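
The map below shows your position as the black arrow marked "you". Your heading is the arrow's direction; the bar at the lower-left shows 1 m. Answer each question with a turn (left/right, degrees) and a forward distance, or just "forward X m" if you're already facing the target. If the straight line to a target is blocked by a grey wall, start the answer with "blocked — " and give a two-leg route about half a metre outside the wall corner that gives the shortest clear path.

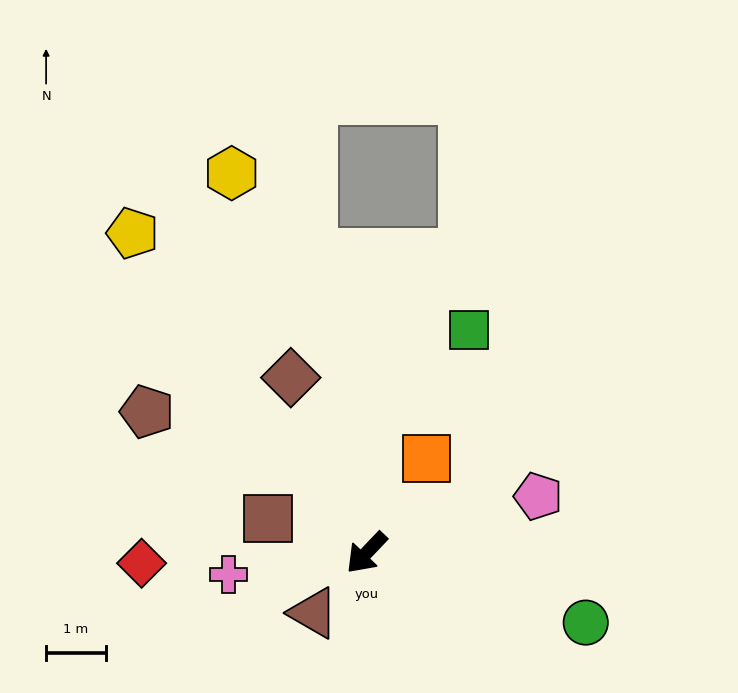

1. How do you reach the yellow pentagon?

turn right 100°, forward 6.7 m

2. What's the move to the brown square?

turn right 66°, forward 1.8 m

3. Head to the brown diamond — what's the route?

turn right 113°, forward 3.2 m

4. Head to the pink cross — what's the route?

turn right 37°, forward 2.3 m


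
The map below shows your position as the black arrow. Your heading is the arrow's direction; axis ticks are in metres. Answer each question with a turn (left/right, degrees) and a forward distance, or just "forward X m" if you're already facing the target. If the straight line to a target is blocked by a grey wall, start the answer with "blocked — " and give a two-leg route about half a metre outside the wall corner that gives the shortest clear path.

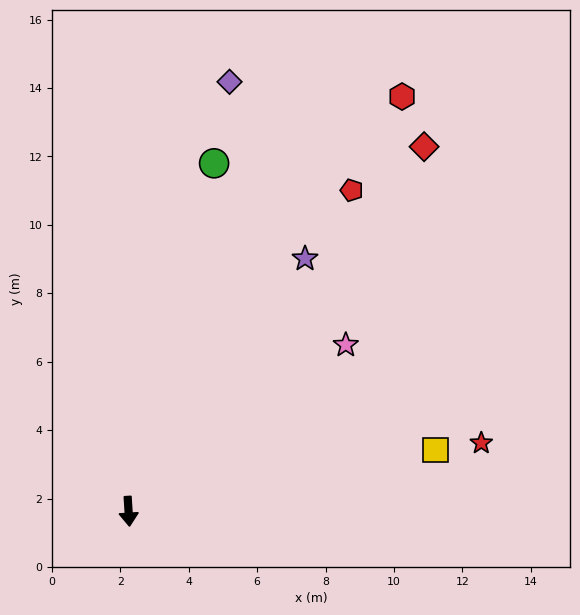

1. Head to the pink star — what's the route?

turn left 124°, forward 8.0 m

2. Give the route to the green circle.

turn left 163°, forward 10.5 m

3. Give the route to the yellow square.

turn left 98°, forward 9.1 m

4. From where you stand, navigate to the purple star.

turn left 141°, forward 9.0 m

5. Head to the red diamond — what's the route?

turn left 137°, forward 13.7 m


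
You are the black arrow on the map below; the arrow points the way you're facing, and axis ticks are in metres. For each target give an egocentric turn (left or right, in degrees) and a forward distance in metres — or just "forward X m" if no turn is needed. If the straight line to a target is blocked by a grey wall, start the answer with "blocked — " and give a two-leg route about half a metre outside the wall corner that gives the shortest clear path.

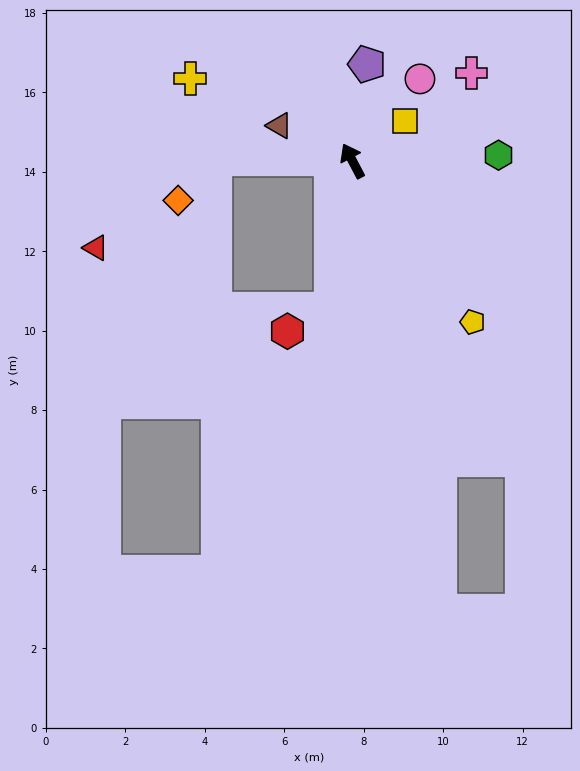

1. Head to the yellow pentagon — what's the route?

turn right 171°, forward 5.1 m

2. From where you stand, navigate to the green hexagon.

turn right 116°, forward 3.7 m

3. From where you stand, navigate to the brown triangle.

turn left 37°, forward 2.0 m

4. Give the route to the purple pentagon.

turn right 36°, forward 2.5 m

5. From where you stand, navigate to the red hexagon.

blocked — turn left 144°, forward 3.8 m, then turn right 54°, forward 1.2 m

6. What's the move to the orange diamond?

blocked — turn left 62°, forward 3.5 m, then turn left 48°, forward 1.4 m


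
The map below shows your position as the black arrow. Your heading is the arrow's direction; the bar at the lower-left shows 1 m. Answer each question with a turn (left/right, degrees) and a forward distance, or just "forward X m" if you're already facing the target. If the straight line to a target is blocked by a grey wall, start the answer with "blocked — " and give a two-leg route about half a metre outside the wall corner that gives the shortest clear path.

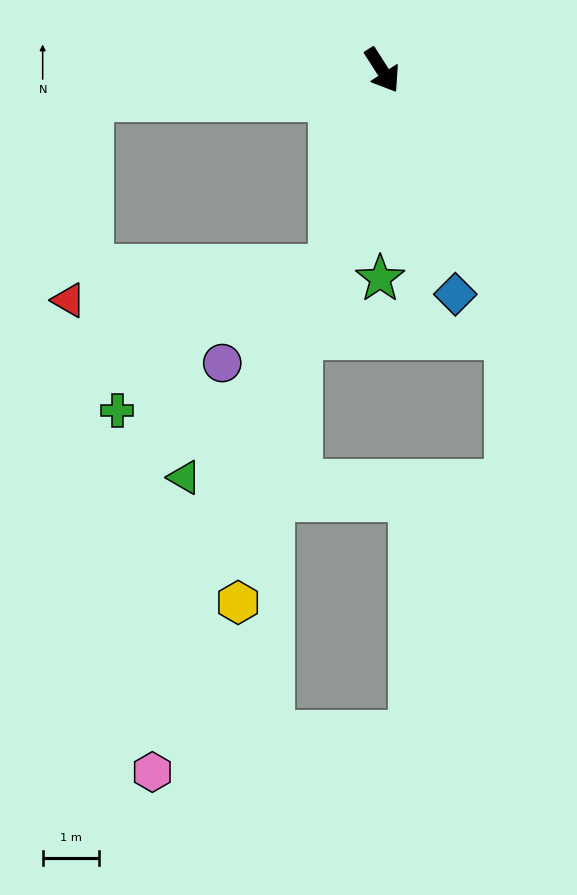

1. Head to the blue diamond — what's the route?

turn right 15°, forward 4.2 m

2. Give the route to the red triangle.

blocked — turn right 47°, forward 3.6 m, then turn right 69°, forward 4.7 m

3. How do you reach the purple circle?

blocked — turn right 47°, forward 3.6 m, then turn right 35°, forward 2.6 m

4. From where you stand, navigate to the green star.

turn right 33°, forward 3.7 m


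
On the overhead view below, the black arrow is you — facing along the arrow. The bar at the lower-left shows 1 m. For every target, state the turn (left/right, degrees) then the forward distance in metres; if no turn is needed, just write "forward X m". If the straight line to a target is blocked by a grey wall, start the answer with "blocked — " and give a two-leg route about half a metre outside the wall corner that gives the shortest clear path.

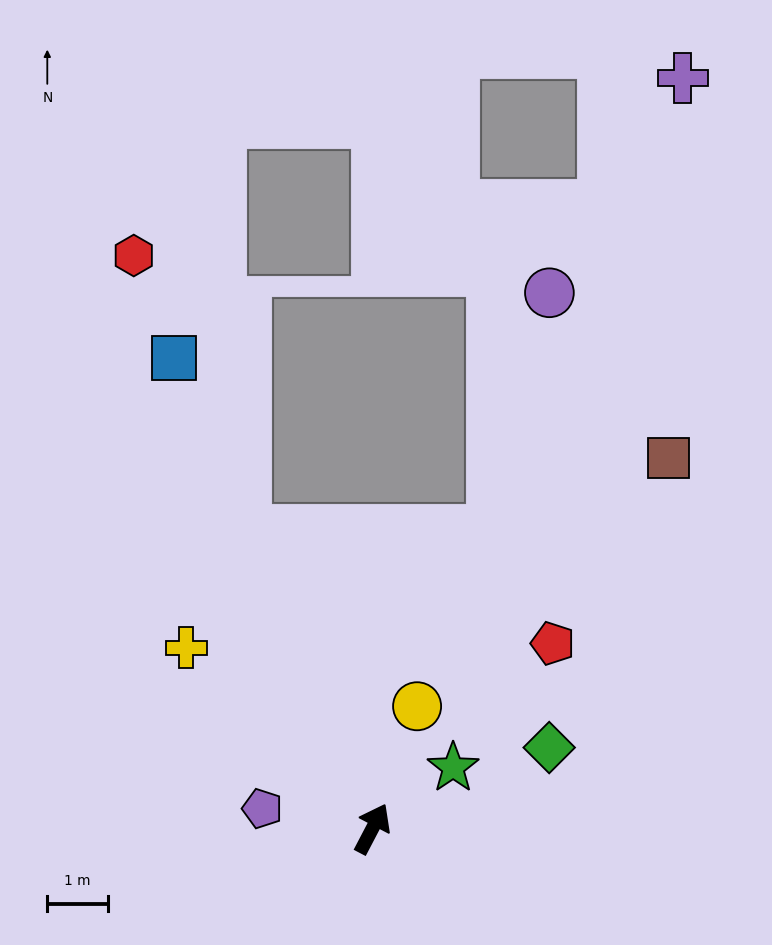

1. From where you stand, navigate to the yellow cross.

turn left 73°, forward 4.3 m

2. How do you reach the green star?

turn right 25°, forward 1.7 m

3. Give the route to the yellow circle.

turn left 8°, forward 2.2 m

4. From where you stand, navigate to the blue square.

turn left 50°, forward 8.4 m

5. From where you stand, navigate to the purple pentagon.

turn left 107°, forward 1.8 m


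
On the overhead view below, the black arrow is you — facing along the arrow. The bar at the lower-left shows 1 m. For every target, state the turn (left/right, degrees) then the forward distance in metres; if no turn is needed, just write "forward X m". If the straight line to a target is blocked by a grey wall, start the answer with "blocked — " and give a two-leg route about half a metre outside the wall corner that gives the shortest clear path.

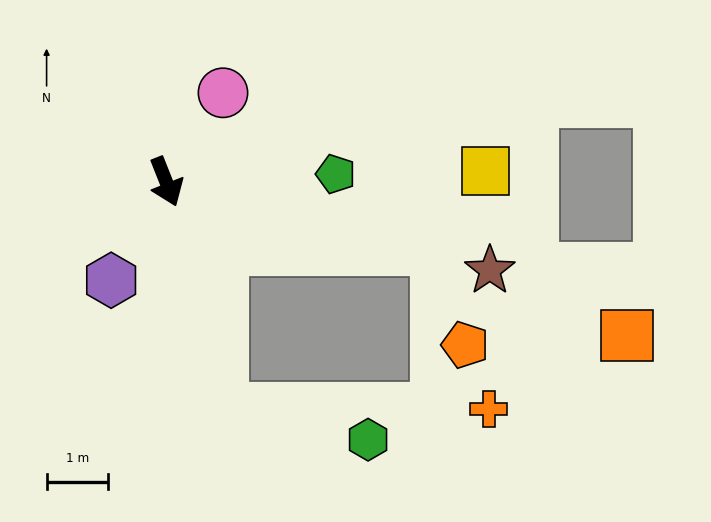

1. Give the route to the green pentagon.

turn left 71°, forward 2.8 m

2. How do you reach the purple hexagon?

turn right 51°, forward 1.8 m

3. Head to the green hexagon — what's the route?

blocked — turn right 8°, forward 3.8 m, then turn left 64°, forward 2.4 m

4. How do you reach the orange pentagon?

blocked — turn left 54°, forward 4.5 m, then turn right 59°, forward 1.6 m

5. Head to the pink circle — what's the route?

turn left 126°, forward 1.7 m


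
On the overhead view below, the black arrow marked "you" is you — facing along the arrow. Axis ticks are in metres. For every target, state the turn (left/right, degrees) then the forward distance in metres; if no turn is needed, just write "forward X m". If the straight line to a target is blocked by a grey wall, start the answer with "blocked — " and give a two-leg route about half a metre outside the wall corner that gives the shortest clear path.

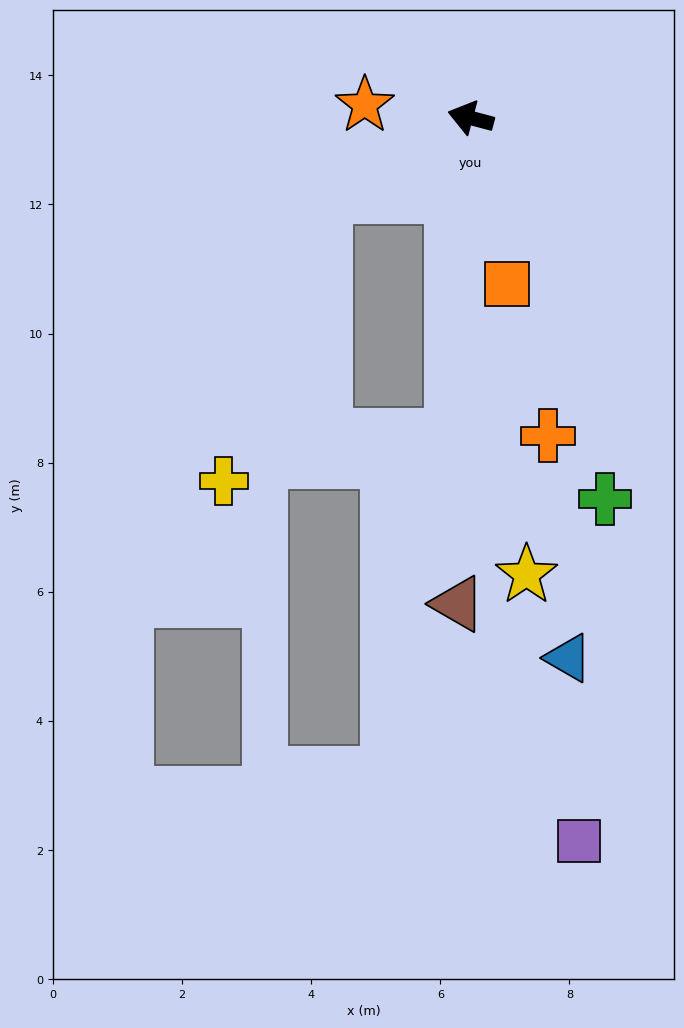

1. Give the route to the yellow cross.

blocked — turn left 43°, forward 2.6 m, then turn left 42°, forward 4.7 m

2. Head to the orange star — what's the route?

turn left 8°, forward 1.7 m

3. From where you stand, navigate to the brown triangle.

turn left 103°, forward 7.5 m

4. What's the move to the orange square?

turn left 117°, forward 2.6 m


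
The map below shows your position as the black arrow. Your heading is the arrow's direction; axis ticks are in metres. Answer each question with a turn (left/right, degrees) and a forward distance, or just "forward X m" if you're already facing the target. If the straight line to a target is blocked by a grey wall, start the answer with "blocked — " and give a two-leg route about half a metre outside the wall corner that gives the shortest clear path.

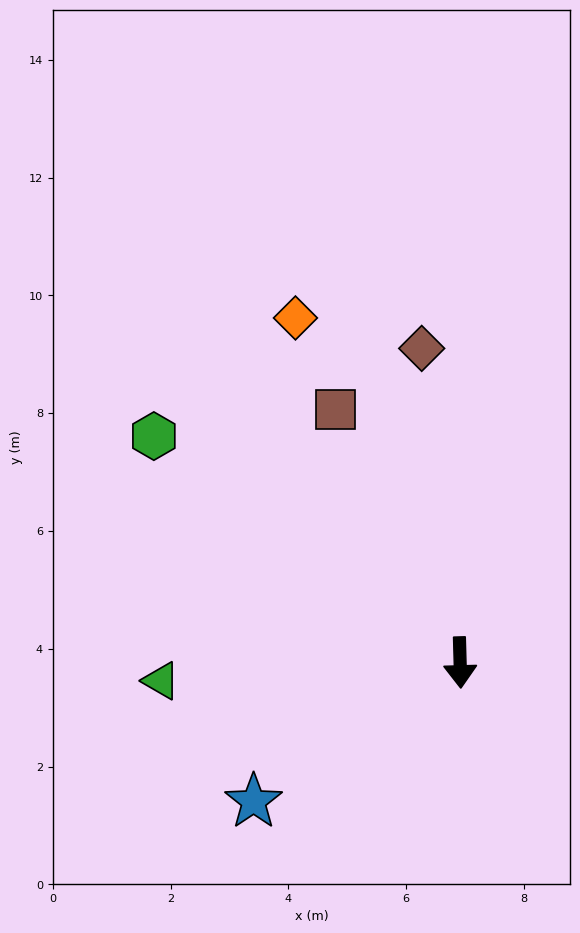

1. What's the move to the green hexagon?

turn right 128°, forward 6.5 m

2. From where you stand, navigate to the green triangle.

turn right 88°, forward 5.1 m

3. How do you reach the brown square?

turn right 155°, forward 4.8 m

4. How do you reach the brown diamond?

turn right 175°, forward 5.4 m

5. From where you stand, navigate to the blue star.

turn right 58°, forward 4.2 m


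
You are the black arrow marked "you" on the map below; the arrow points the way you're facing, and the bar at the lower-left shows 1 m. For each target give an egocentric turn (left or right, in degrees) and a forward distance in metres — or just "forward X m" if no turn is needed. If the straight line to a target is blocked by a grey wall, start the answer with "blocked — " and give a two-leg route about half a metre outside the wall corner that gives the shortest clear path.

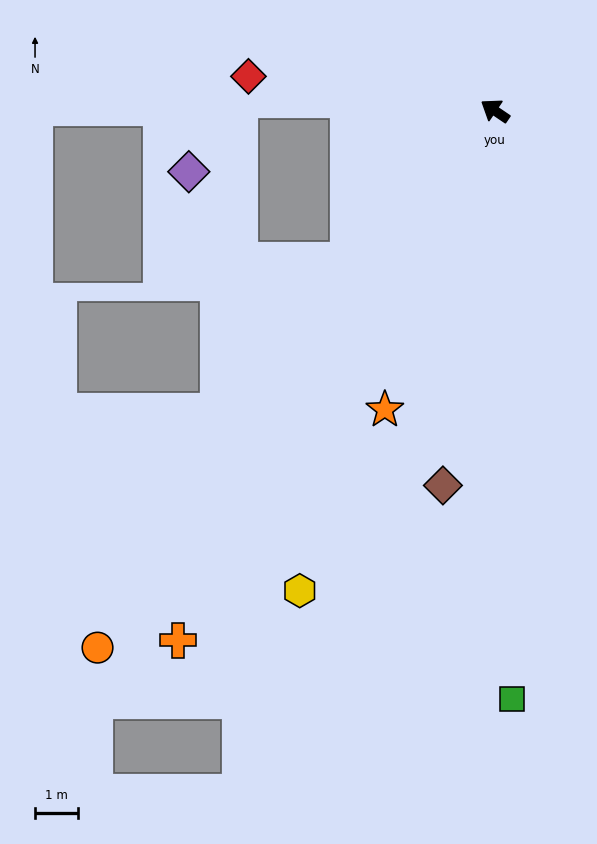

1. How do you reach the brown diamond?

turn left 116°, forward 8.9 m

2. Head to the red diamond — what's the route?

turn left 26°, forward 5.8 m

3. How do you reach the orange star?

turn left 104°, forward 7.5 m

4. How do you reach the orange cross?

turn left 93°, forward 14.5 m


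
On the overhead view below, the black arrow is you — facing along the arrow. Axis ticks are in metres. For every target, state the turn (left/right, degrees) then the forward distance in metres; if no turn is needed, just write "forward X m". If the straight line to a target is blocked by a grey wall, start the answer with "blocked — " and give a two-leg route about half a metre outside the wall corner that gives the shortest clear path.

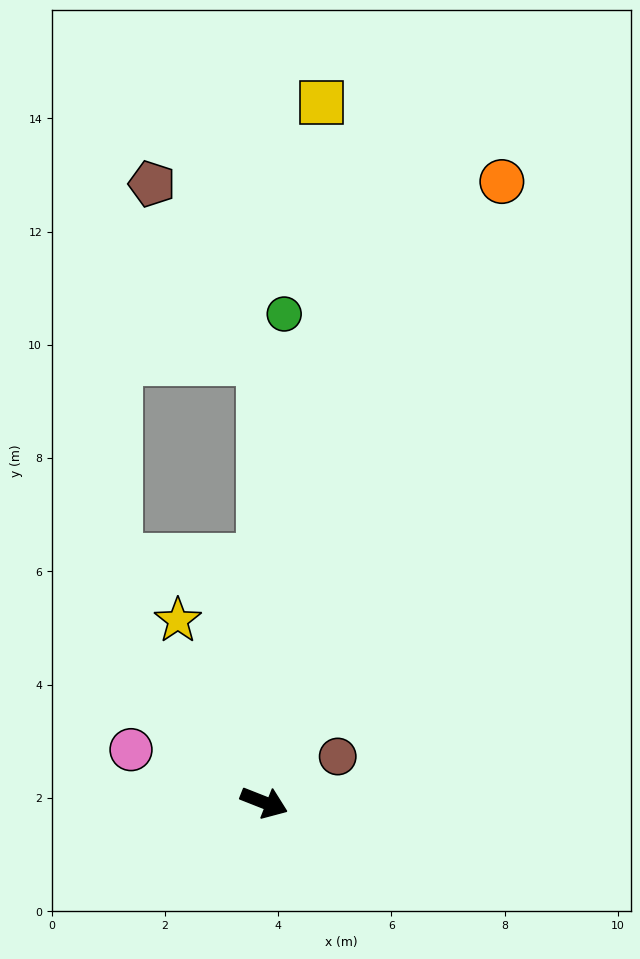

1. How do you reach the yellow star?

turn left 137°, forward 3.6 m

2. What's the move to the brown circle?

turn left 54°, forward 1.5 m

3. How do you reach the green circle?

turn left 109°, forward 8.6 m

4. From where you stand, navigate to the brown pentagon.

blocked — turn left 112°, forward 7.8 m, then turn left 31°, forward 3.7 m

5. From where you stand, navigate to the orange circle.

turn left 91°, forward 11.7 m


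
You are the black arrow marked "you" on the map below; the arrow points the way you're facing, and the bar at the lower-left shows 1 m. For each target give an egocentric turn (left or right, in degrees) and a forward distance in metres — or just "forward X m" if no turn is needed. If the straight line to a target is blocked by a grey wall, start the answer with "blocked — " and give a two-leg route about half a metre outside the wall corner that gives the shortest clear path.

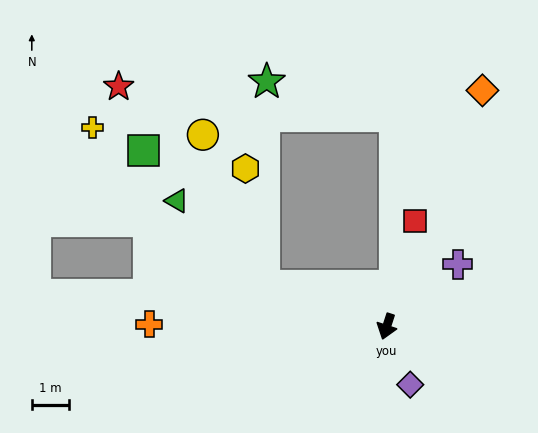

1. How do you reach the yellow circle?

blocked — turn right 90°, forward 3.5 m, then turn right 50°, forward 4.3 m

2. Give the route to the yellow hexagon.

blocked — turn right 90°, forward 3.5 m, then turn right 63°, forward 3.2 m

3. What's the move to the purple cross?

turn left 149°, forward 2.5 m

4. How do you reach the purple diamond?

turn left 40°, forward 1.7 m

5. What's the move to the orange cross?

turn right 72°, forward 6.3 m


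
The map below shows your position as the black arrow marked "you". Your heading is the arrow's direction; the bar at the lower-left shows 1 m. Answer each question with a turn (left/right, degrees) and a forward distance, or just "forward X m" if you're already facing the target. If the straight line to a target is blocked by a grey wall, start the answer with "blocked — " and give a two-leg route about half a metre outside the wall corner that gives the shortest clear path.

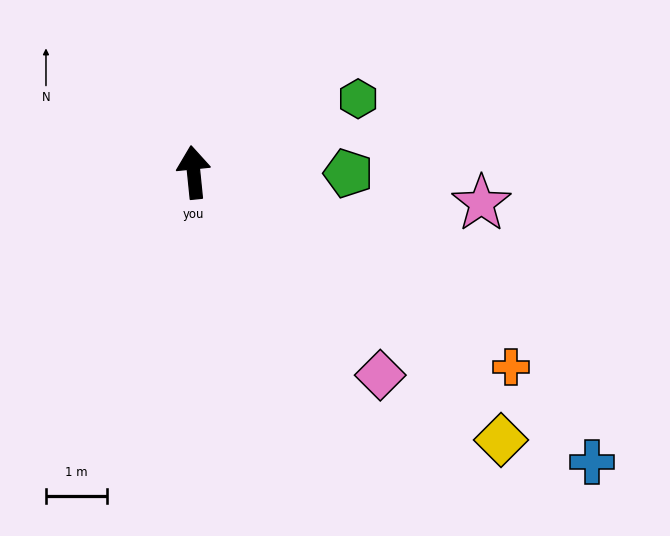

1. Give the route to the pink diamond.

turn right 143°, forward 4.5 m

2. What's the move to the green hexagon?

turn right 72°, forward 2.9 m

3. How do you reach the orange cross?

turn right 127°, forward 6.1 m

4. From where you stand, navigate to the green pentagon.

turn right 96°, forward 2.5 m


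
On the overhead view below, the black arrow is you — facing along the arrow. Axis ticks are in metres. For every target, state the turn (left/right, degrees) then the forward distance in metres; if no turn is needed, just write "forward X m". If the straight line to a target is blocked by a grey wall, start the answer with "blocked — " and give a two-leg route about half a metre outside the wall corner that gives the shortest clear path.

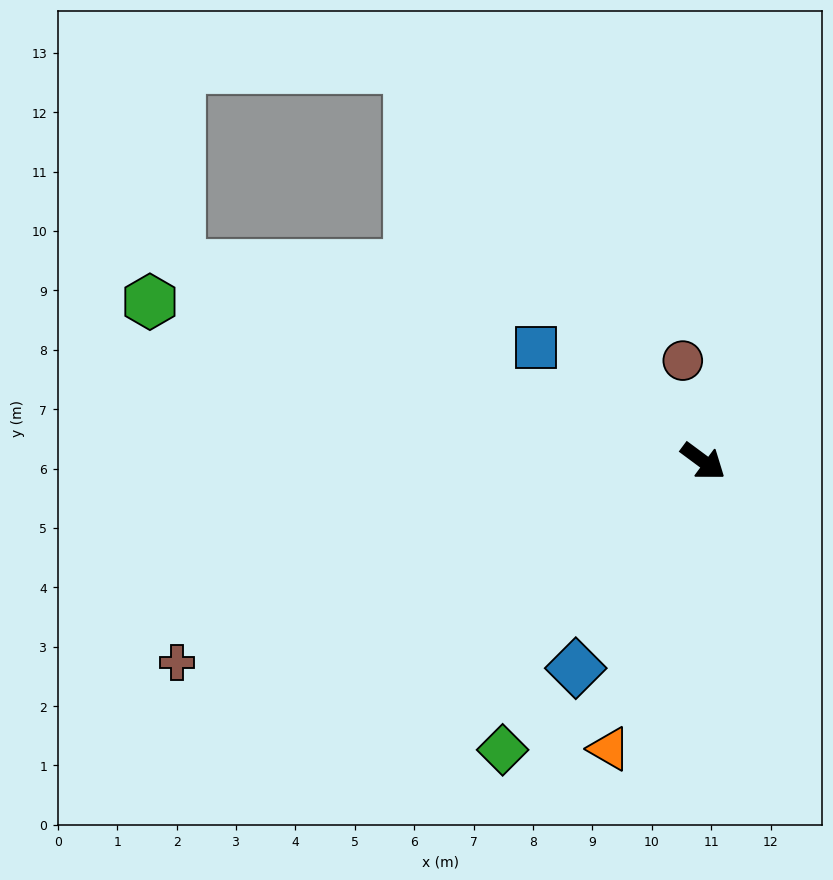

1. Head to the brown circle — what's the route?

turn left 138°, forward 1.7 m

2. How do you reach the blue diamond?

turn right 85°, forward 4.1 m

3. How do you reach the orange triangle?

turn right 72°, forward 5.1 m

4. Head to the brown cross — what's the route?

turn right 123°, forward 9.5 m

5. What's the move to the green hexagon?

turn right 160°, forward 9.7 m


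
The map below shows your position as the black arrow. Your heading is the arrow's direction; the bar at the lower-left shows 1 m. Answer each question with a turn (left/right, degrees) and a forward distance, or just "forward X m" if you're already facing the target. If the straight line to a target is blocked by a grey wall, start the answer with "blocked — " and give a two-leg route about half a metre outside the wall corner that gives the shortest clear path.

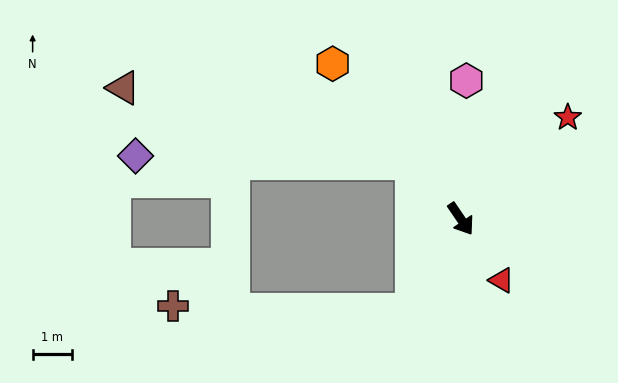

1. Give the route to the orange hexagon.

turn right 175°, forward 5.2 m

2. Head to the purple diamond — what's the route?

blocked — turn right 173°, forward 1.9 m, then turn left 47°, forward 7.1 m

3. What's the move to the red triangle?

forward 1.9 m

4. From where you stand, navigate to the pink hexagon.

turn left 144°, forward 3.5 m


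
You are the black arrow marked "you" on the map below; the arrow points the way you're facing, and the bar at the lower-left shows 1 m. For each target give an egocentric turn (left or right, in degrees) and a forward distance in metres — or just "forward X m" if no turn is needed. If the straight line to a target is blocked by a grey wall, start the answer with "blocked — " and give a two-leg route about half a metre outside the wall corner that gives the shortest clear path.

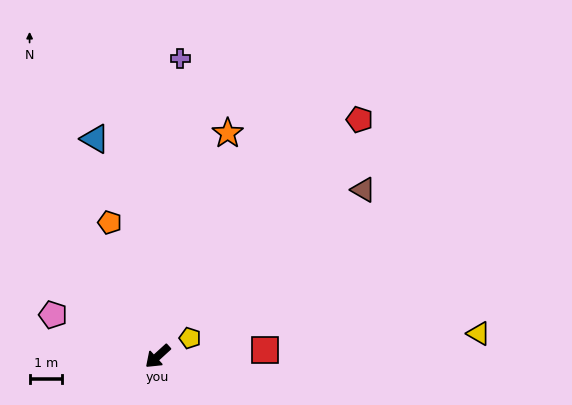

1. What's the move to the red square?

turn left 141°, forward 3.3 m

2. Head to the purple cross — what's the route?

turn right 137°, forward 9.2 m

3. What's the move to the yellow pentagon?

turn left 167°, forward 1.1 m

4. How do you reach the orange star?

turn right 150°, forward 7.2 m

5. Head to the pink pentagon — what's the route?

turn right 64°, forward 3.5 m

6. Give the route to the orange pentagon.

turn right 113°, forward 4.4 m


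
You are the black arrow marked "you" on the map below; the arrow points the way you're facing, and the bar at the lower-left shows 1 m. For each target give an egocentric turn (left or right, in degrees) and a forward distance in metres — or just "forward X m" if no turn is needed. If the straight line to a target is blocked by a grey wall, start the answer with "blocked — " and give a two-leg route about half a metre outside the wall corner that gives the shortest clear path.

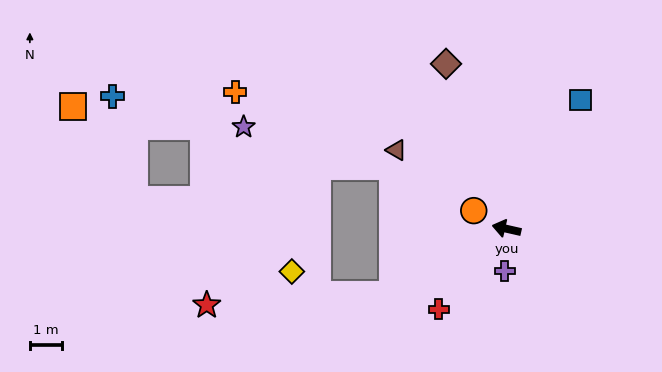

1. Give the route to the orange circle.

turn right 16°, forward 1.2 m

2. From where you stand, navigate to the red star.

blocked — turn left 43°, forward 4.1 m, then turn right 27°, forward 5.8 m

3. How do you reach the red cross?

turn left 63°, forward 3.3 m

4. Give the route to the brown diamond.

turn right 57°, forward 5.5 m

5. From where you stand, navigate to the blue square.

turn right 107°, forward 4.6 m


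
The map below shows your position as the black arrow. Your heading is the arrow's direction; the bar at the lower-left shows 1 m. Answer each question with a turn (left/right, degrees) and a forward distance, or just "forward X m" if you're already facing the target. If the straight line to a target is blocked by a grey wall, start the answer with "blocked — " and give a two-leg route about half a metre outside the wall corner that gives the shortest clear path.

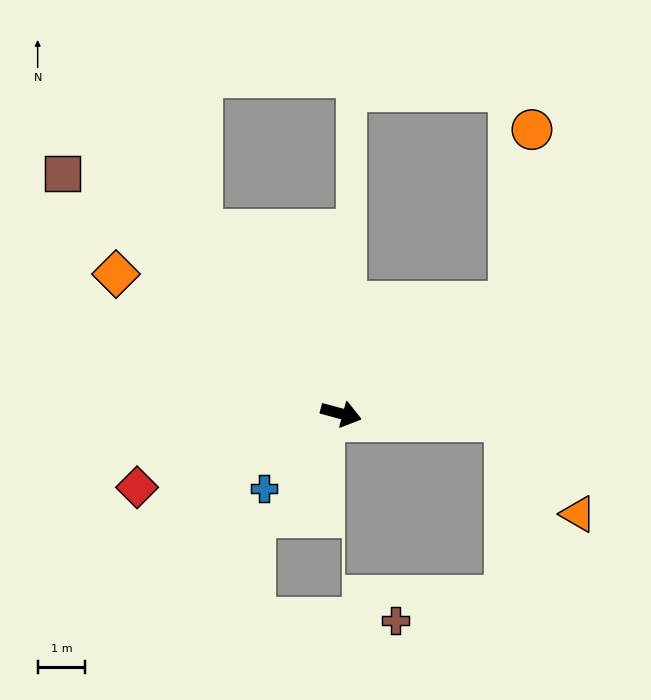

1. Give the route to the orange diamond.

turn left 163°, forward 5.5 m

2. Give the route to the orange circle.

blocked — turn left 49°, forward 4.2 m, then turn left 49°, forward 3.6 m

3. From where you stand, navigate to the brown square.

turn left 154°, forward 7.7 m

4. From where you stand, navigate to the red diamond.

turn right 145°, forward 4.5 m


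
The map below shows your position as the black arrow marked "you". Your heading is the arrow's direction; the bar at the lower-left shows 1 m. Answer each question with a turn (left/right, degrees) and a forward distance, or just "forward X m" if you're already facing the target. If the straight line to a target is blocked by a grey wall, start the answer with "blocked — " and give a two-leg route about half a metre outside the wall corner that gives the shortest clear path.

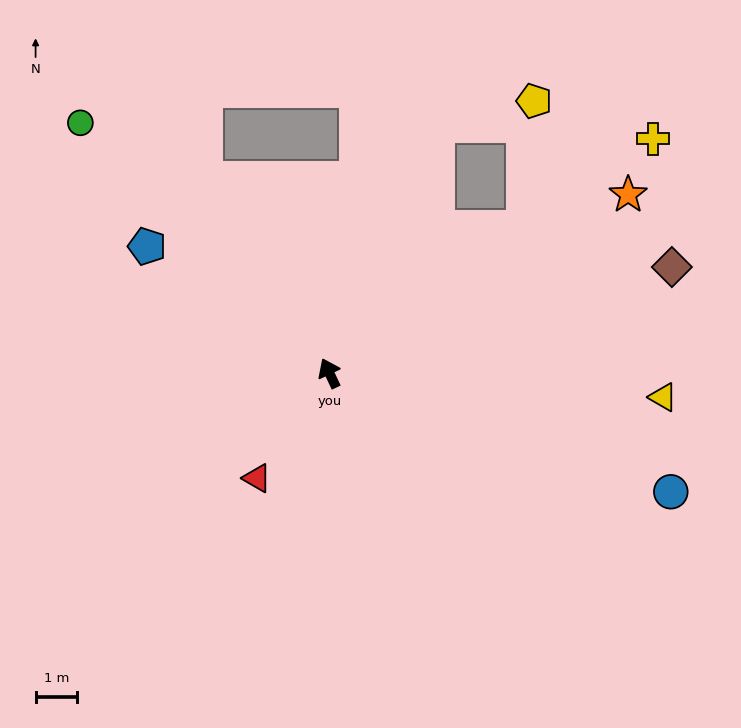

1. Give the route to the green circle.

turn left 20°, forward 8.5 m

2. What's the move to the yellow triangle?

turn right 119°, forward 8.0 m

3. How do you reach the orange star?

turn right 84°, forward 8.3 m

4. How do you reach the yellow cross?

turn right 79°, forward 9.6 m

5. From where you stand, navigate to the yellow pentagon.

blocked — turn right 78°, forward 5.8 m, then turn left 48°, forward 3.1 m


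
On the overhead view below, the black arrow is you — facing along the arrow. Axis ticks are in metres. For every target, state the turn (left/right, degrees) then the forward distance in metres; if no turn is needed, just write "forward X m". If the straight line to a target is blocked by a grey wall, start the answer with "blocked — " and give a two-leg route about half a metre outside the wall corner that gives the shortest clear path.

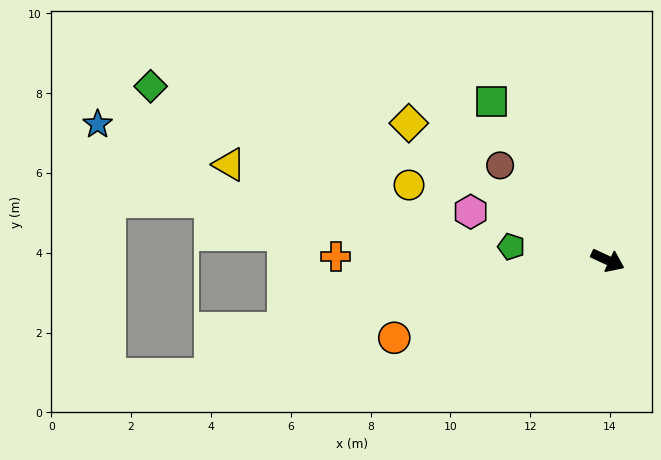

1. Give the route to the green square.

turn left 151°, forward 4.9 m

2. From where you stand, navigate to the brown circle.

turn left 163°, forward 3.6 m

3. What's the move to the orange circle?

turn right 135°, forward 5.7 m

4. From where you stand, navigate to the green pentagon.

turn right 163°, forward 2.4 m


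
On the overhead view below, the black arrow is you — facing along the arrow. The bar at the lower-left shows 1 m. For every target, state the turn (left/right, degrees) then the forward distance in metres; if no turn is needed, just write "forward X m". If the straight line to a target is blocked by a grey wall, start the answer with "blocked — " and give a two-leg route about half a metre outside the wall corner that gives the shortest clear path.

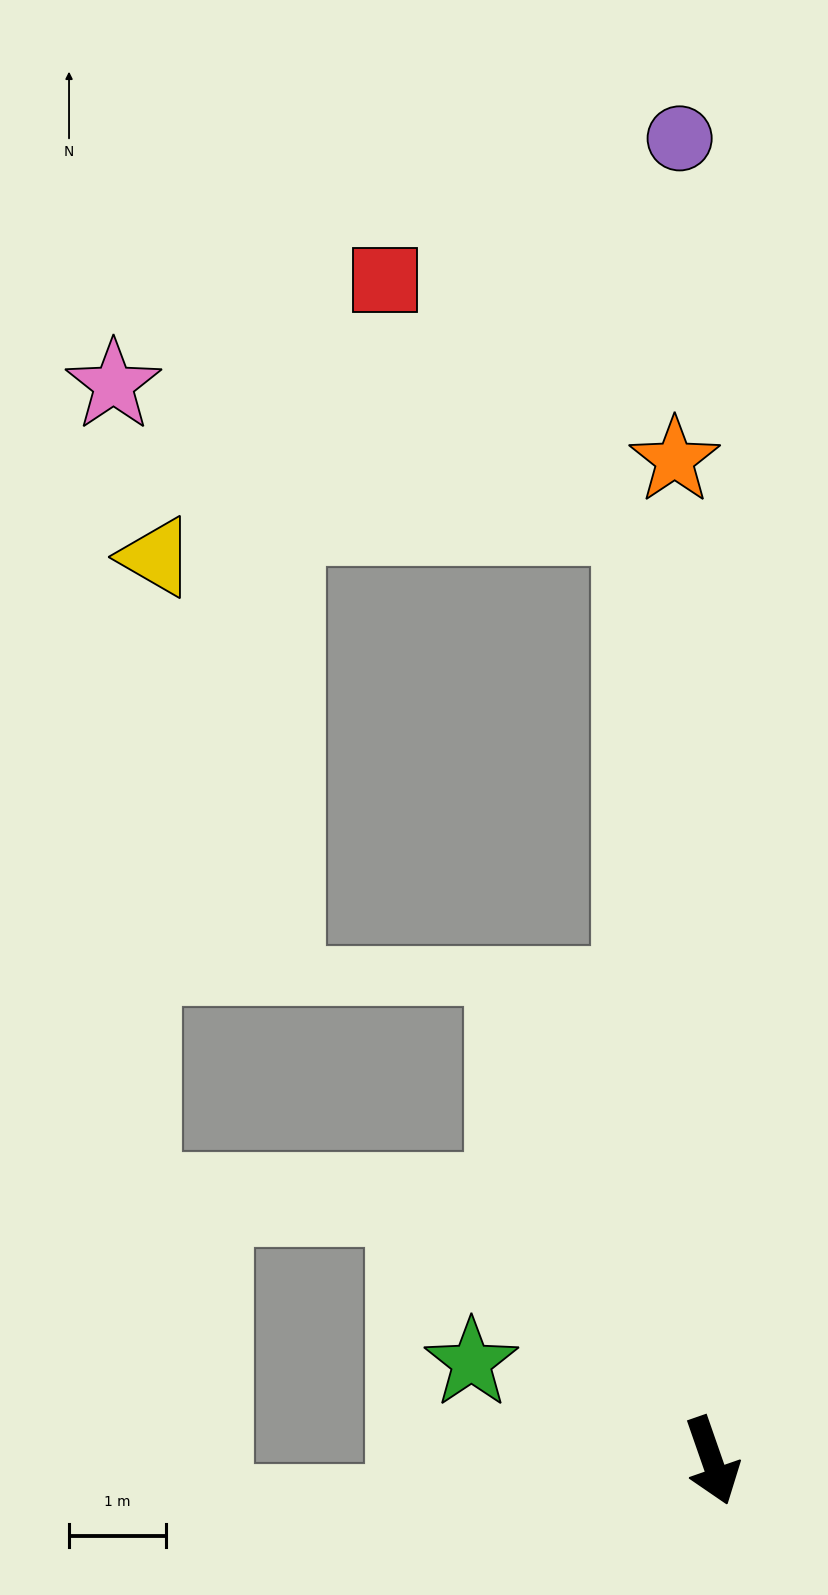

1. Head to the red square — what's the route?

blocked — turn left 166°, forward 9.7 m, then turn left 40°, forward 3.6 m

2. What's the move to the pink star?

blocked — turn left 166°, forward 9.7 m, then turn left 70°, forward 5.6 m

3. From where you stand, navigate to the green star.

turn right 131°, forward 2.7 m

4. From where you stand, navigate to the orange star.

turn left 163°, forward 10.4 m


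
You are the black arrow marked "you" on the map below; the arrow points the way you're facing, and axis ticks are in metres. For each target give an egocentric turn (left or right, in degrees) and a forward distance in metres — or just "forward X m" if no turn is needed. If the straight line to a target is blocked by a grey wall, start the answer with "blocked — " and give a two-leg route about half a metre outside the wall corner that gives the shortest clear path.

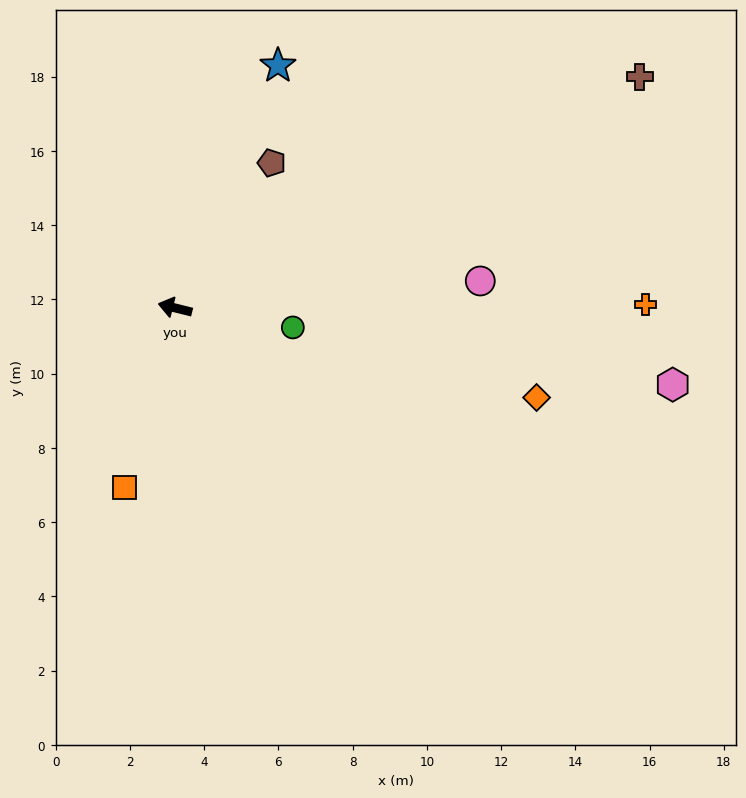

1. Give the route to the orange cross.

turn right 166°, forward 12.7 m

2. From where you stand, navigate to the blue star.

turn right 99°, forward 7.1 m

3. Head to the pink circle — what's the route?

turn right 161°, forward 8.3 m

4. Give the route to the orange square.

turn left 88°, forward 5.0 m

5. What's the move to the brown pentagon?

turn right 110°, forward 4.7 m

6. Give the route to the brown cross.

turn right 140°, forward 14.0 m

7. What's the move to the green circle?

turn right 175°, forward 3.2 m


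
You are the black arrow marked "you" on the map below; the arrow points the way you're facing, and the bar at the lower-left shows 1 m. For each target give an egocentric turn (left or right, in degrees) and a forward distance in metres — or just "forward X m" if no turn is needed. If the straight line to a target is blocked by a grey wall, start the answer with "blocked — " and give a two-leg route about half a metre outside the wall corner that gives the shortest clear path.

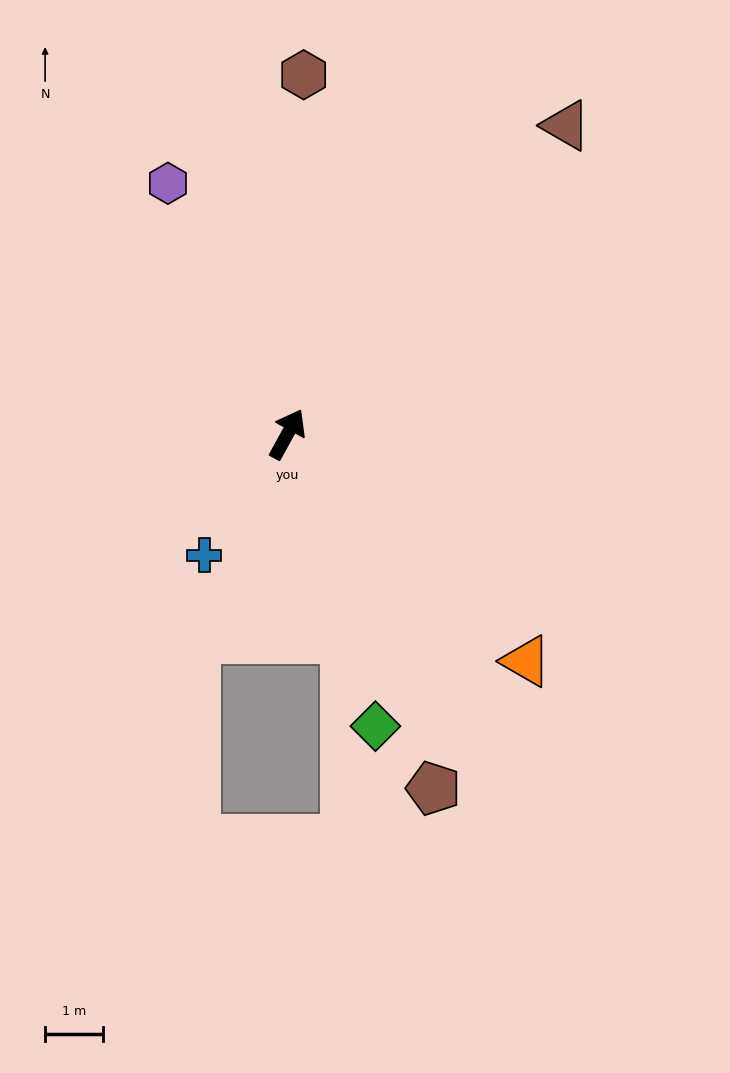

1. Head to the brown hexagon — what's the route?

turn left 26°, forward 6.2 m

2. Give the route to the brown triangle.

turn right 13°, forward 7.1 m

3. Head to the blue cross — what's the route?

turn left 174°, forward 2.5 m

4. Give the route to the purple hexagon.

turn left 54°, forward 4.8 m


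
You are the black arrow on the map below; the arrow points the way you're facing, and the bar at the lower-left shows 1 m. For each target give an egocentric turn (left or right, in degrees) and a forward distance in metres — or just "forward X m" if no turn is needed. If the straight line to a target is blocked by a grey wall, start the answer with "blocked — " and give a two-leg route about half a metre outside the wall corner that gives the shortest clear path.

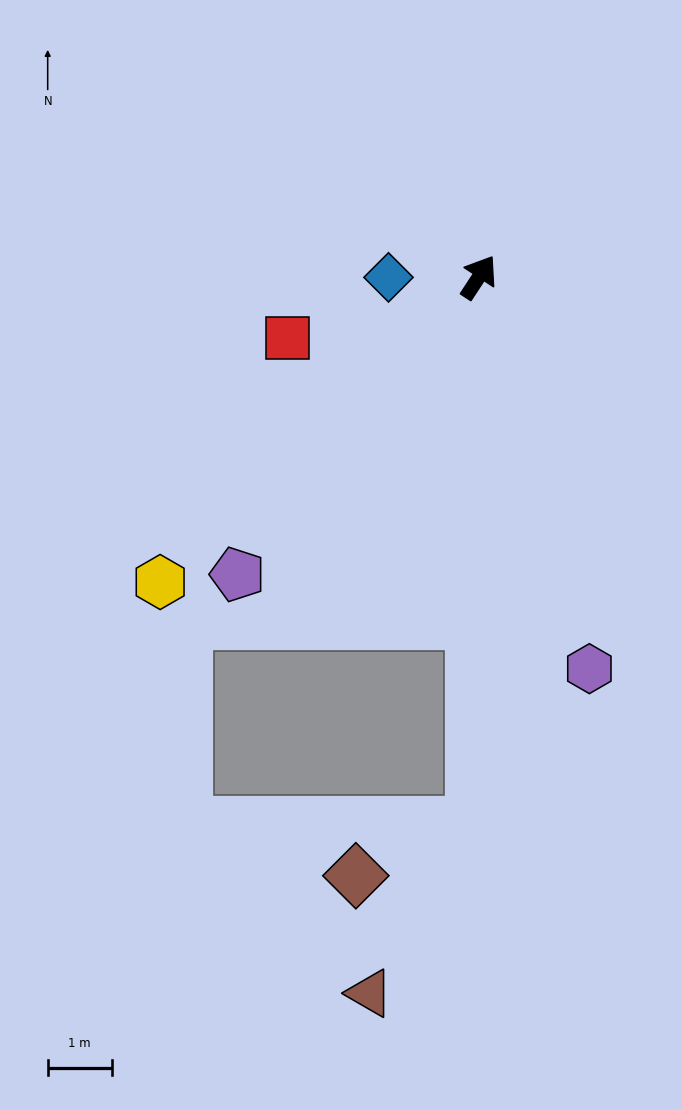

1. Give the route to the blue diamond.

turn left 123°, forward 1.4 m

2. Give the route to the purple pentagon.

turn left 174°, forward 6.0 m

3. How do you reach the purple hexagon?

turn right 131°, forward 6.4 m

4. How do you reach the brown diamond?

blocked — turn right 147°, forward 8.6 m, then turn right 66°, forward 2.0 m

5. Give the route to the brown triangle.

blocked — turn right 147°, forward 8.6 m, then turn right 31°, forward 3.1 m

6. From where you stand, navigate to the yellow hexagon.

turn left 167°, forward 6.9 m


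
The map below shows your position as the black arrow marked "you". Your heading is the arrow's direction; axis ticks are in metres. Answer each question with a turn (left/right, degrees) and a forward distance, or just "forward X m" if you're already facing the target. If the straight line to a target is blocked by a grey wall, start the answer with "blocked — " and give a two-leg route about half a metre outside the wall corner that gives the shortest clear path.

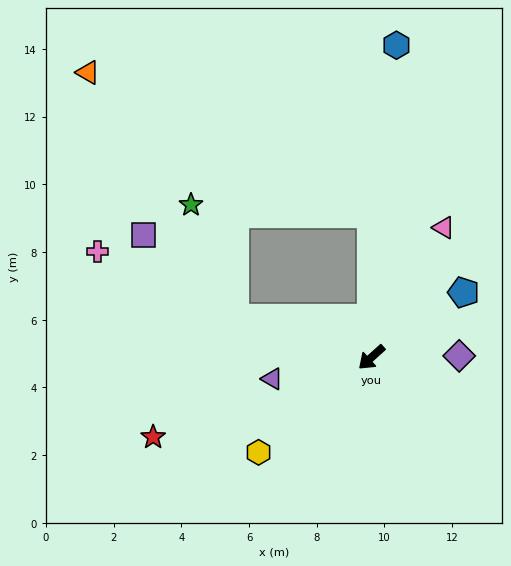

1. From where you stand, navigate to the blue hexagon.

turn right 137°, forward 9.2 m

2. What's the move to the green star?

blocked — turn right 58°, forward 4.2 m, then turn right 53°, forward 3.6 m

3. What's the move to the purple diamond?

turn left 139°, forward 2.6 m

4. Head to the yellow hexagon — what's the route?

forward 4.4 m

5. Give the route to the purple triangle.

turn right 30°, forward 3.0 m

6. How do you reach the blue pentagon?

turn left 173°, forward 3.3 m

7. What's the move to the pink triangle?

turn right 161°, forward 4.4 m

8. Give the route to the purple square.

blocked — turn right 58°, forward 4.2 m, then turn right 27°, forward 3.6 m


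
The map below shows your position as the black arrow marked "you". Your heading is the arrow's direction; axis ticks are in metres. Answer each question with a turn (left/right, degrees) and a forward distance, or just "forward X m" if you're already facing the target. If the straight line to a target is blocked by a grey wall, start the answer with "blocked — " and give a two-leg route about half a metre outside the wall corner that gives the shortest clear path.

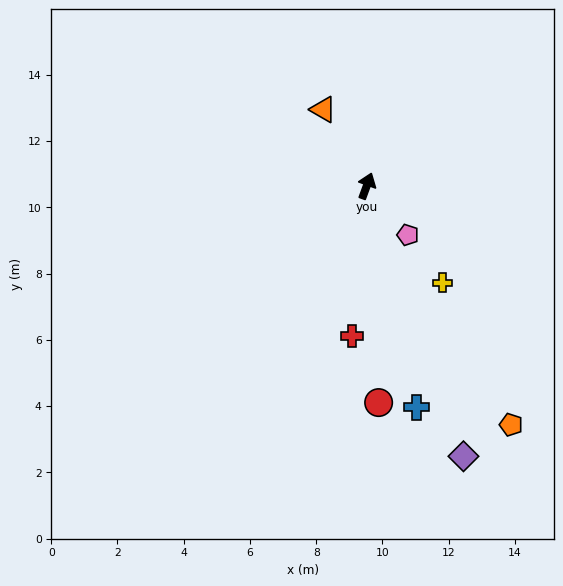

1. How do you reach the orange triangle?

turn left 50°, forward 2.7 m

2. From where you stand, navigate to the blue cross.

turn right 147°, forward 6.8 m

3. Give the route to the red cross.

turn right 165°, forward 4.6 m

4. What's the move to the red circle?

turn right 157°, forward 6.6 m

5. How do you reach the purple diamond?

turn right 140°, forward 8.7 m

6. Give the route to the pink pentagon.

turn right 120°, forward 1.9 m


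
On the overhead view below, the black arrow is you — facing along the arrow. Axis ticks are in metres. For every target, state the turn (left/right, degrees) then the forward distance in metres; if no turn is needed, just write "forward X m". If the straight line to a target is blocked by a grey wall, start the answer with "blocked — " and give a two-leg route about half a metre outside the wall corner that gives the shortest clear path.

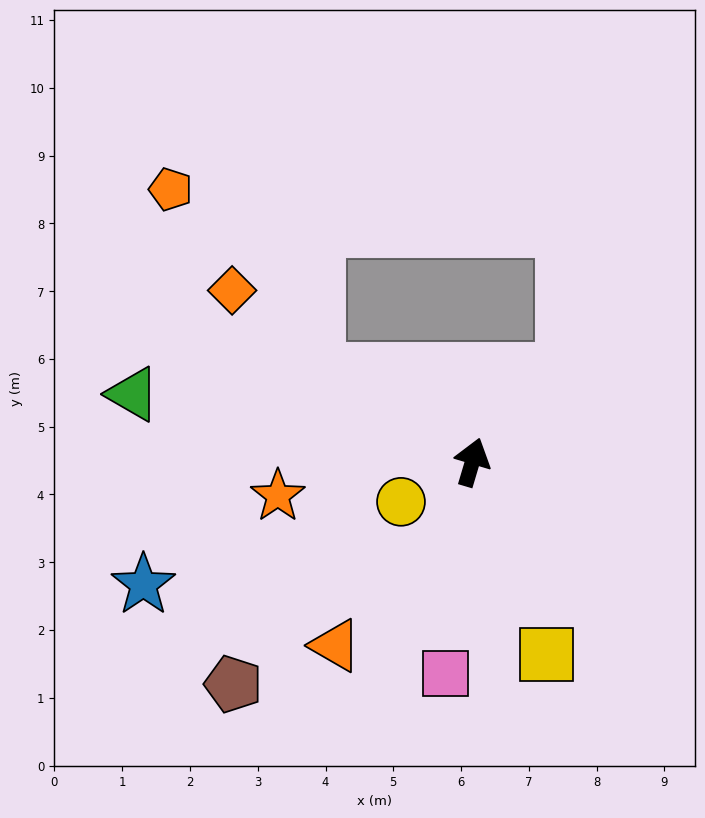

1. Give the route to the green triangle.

turn left 95°, forward 5.1 m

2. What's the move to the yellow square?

turn right 142°, forward 3.0 m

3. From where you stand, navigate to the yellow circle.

turn left 136°, forward 1.2 m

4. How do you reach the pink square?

turn right 171°, forward 3.1 m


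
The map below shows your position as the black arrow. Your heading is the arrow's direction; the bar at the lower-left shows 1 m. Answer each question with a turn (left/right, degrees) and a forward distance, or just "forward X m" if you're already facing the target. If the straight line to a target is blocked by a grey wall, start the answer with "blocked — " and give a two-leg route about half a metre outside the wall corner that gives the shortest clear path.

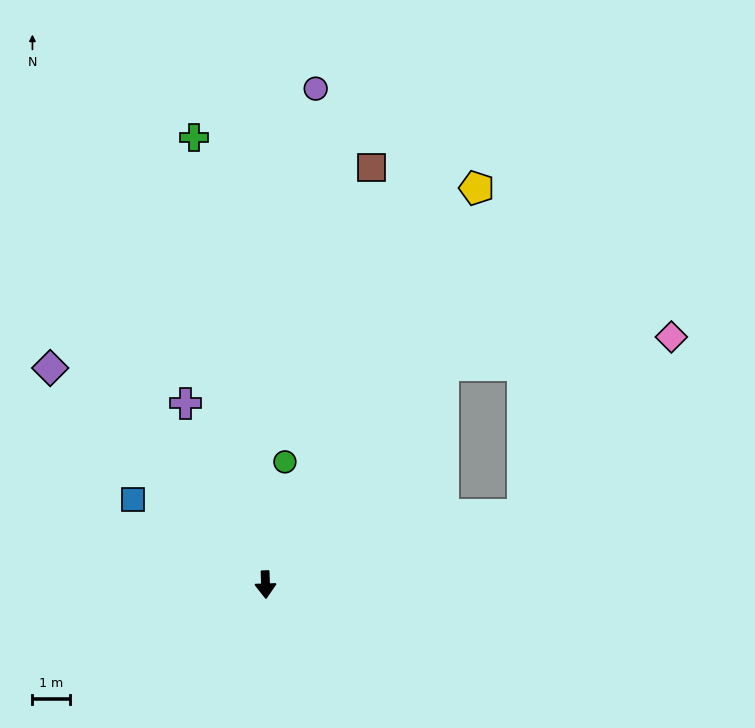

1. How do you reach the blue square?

turn right 125°, forward 4.2 m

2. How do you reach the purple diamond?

turn right 137°, forward 8.2 m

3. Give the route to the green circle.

turn left 169°, forward 3.3 m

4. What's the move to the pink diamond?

blocked — turn left 103°, forward 7.2 m, then turn left 35°, forward 6.2 m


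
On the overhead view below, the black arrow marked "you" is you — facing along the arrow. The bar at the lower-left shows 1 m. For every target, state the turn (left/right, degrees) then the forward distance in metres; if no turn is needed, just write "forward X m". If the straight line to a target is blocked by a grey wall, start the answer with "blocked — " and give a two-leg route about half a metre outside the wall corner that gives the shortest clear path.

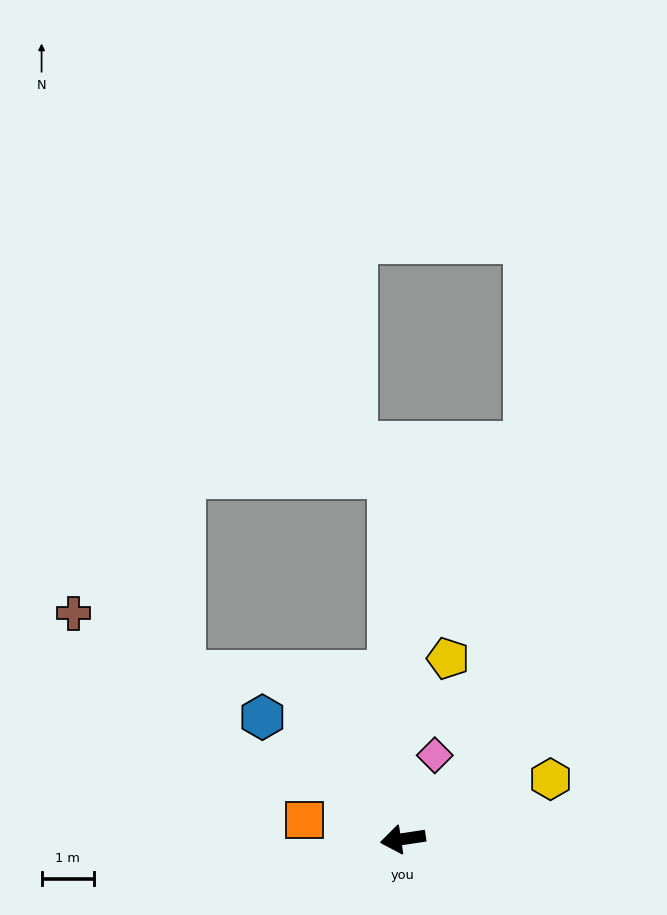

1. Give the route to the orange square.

turn right 20°, forward 1.9 m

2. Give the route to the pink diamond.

turn right 119°, forward 1.7 m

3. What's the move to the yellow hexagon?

turn right 166°, forward 3.1 m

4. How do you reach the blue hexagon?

turn right 49°, forward 3.6 m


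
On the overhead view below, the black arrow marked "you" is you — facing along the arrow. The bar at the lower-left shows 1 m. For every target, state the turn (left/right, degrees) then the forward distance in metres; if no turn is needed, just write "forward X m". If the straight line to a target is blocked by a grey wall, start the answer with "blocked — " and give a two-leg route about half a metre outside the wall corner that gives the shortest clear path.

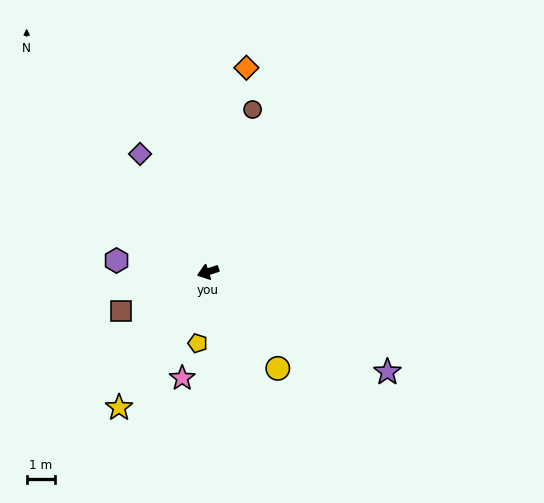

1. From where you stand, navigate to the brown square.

turn left 6°, forward 3.4 m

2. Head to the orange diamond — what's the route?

turn right 119°, forward 7.3 m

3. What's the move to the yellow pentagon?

turn left 63°, forward 2.5 m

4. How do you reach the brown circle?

turn right 124°, forward 5.9 m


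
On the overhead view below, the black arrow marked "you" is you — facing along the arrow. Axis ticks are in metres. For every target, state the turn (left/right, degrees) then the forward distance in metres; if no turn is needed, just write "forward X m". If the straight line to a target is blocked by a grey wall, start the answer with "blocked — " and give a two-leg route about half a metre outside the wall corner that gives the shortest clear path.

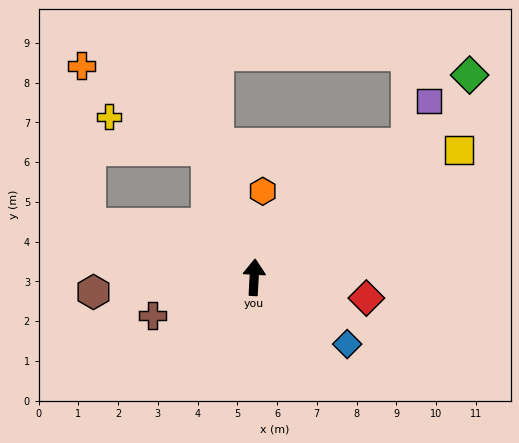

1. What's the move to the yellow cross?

blocked — turn left 23°, forward 3.4 m, then turn left 52°, forward 2.6 m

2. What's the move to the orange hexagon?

turn right 3°, forward 2.2 m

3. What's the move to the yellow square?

turn right 55°, forward 6.1 m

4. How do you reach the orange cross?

blocked — turn left 23°, forward 3.4 m, then turn left 37°, forward 3.8 m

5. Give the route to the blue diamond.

turn right 123°, forward 2.9 m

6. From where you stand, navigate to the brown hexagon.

turn left 98°, forward 4.1 m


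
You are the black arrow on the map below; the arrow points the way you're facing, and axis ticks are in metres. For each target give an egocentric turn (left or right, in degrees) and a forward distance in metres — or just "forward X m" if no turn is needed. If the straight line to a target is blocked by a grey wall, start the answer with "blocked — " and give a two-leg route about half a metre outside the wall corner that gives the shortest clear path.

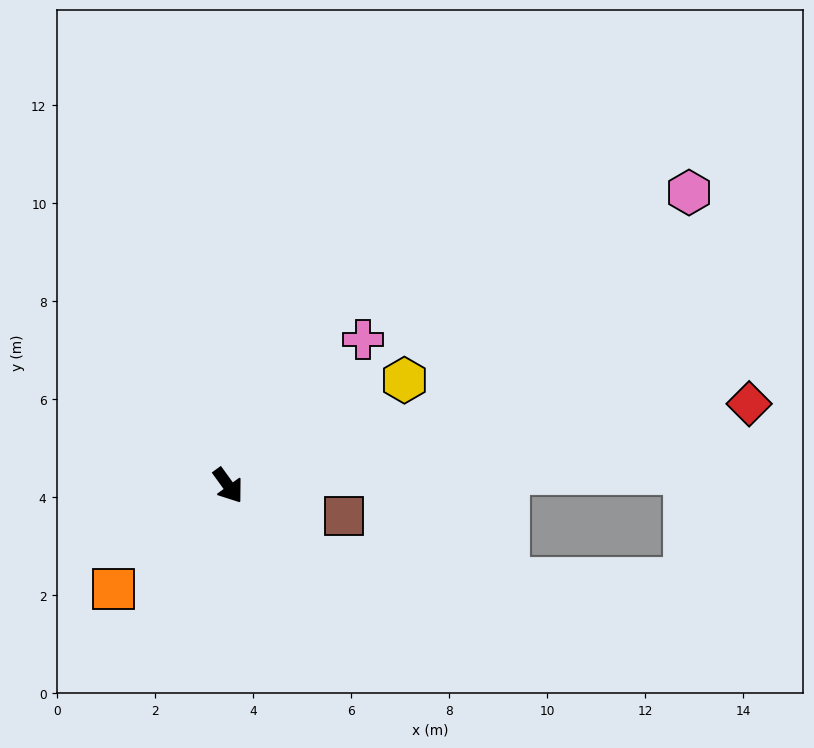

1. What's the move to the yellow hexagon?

turn left 85°, forward 4.2 m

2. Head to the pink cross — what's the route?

turn left 101°, forward 4.1 m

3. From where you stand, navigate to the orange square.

turn right 84°, forward 3.1 m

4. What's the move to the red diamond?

turn left 63°, forward 10.8 m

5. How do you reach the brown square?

turn left 40°, forward 2.5 m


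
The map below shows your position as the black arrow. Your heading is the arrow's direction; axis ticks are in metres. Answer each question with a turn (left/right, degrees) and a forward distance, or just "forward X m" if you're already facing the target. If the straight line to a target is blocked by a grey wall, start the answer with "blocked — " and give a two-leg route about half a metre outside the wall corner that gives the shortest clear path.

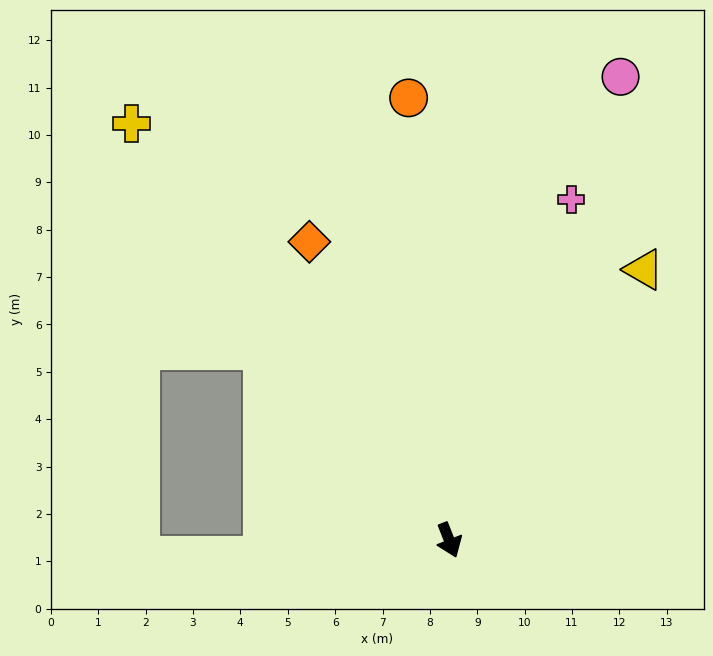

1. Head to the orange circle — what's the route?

turn left 164°, forward 9.4 m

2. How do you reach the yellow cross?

turn right 164°, forward 11.1 m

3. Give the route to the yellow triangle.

turn left 123°, forward 7.0 m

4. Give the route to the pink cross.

turn left 139°, forward 7.6 m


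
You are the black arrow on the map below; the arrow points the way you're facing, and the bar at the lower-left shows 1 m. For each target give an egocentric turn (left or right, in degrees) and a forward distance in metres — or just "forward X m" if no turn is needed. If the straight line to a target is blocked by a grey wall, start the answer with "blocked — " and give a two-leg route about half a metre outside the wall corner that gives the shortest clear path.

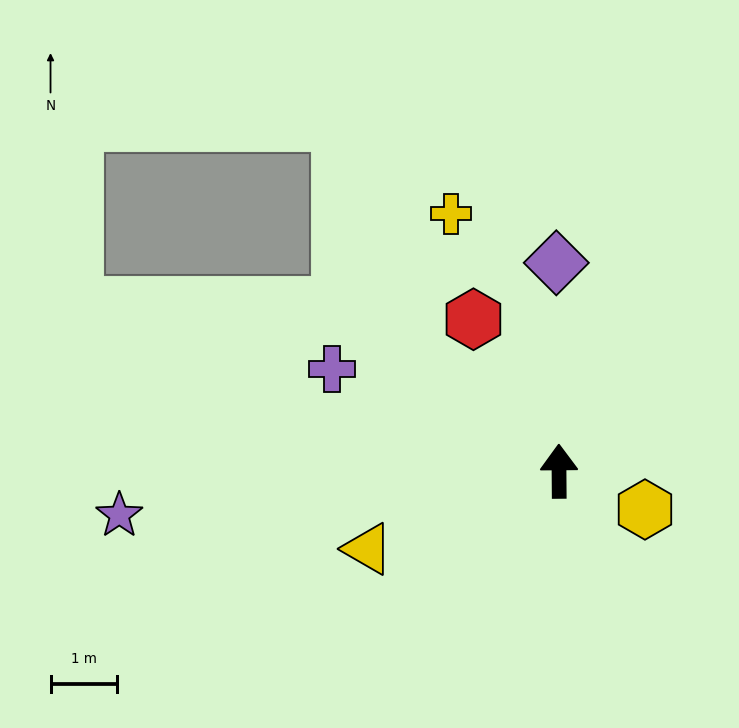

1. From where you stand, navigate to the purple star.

turn left 95°, forward 6.7 m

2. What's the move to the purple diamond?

forward 3.2 m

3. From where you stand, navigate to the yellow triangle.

turn left 112°, forward 3.1 m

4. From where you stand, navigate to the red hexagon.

turn left 29°, forward 2.6 m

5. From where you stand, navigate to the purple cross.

turn left 65°, forward 3.8 m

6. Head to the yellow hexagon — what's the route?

turn right 114°, forward 1.4 m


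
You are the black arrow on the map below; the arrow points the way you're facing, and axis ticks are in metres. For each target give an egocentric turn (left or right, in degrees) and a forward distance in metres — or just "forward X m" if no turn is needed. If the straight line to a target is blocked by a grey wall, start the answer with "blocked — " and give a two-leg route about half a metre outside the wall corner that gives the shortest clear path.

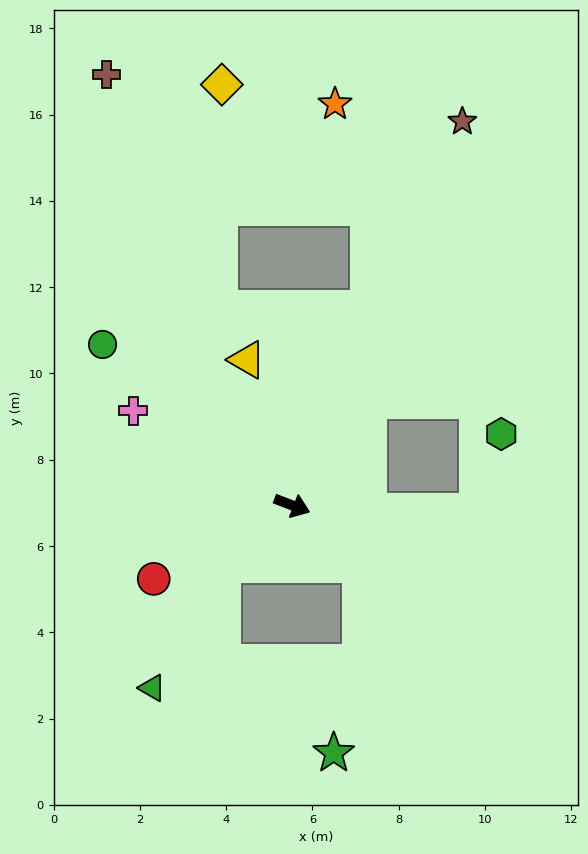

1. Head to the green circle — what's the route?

turn left 161°, forward 5.8 m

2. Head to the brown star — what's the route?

turn left 87°, forward 9.7 m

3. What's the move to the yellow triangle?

turn left 128°, forward 3.5 m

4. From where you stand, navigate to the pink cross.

turn left 170°, forward 4.3 m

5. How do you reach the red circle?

turn right 131°, forward 3.6 m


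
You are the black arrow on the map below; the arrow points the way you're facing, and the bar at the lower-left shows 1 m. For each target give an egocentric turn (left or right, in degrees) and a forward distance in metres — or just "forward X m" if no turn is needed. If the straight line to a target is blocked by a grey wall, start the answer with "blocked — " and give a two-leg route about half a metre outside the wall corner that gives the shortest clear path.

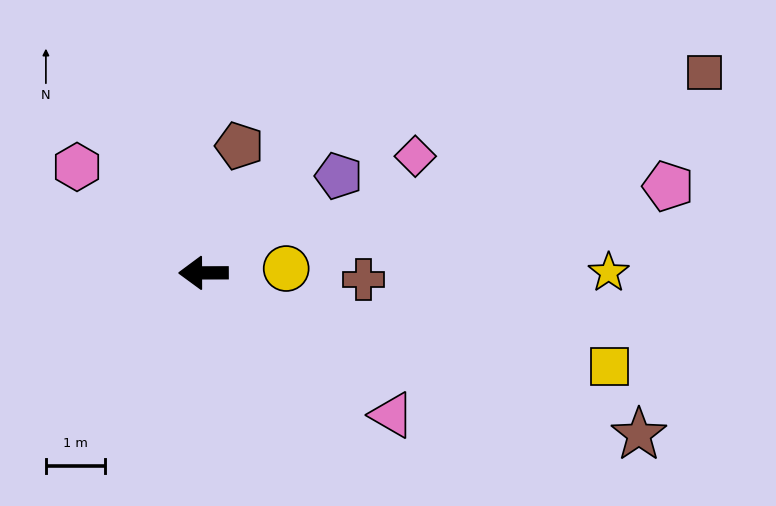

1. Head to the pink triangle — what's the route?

turn left 143°, forward 4.0 m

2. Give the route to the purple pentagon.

turn right 145°, forward 2.8 m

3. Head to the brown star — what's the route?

turn left 159°, forward 7.8 m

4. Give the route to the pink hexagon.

turn right 40°, forward 2.8 m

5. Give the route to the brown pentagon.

turn right 106°, forward 2.2 m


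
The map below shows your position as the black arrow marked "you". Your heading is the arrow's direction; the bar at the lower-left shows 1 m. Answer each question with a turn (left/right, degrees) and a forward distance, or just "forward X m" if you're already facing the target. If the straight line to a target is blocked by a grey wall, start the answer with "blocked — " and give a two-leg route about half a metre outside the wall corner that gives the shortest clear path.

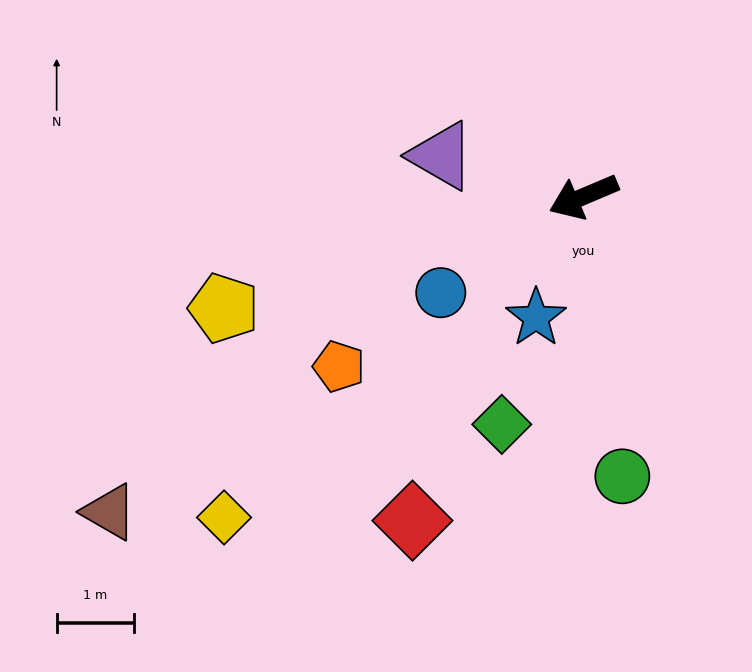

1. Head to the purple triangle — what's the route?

turn right 39°, forward 1.9 m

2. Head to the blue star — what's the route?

turn left 46°, forward 1.7 m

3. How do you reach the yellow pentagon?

turn right 6°, forward 4.9 m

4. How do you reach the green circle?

turn left 75°, forward 3.6 m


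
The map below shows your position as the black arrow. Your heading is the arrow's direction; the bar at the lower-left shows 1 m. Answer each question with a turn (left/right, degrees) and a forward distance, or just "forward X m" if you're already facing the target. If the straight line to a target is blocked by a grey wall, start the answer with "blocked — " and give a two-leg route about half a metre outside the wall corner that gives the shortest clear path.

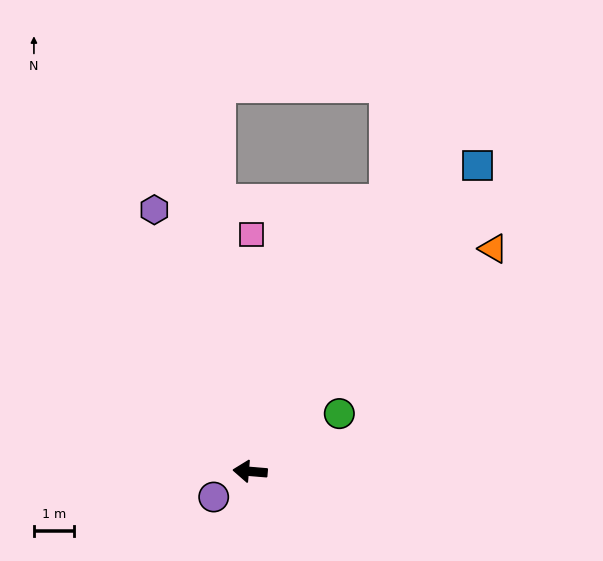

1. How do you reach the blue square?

turn right 122°, forward 9.6 m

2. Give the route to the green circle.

turn right 142°, forward 2.7 m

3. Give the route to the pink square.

turn right 85°, forward 6.0 m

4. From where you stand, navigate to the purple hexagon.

turn right 65°, forward 7.0 m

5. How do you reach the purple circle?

turn left 40°, forward 1.1 m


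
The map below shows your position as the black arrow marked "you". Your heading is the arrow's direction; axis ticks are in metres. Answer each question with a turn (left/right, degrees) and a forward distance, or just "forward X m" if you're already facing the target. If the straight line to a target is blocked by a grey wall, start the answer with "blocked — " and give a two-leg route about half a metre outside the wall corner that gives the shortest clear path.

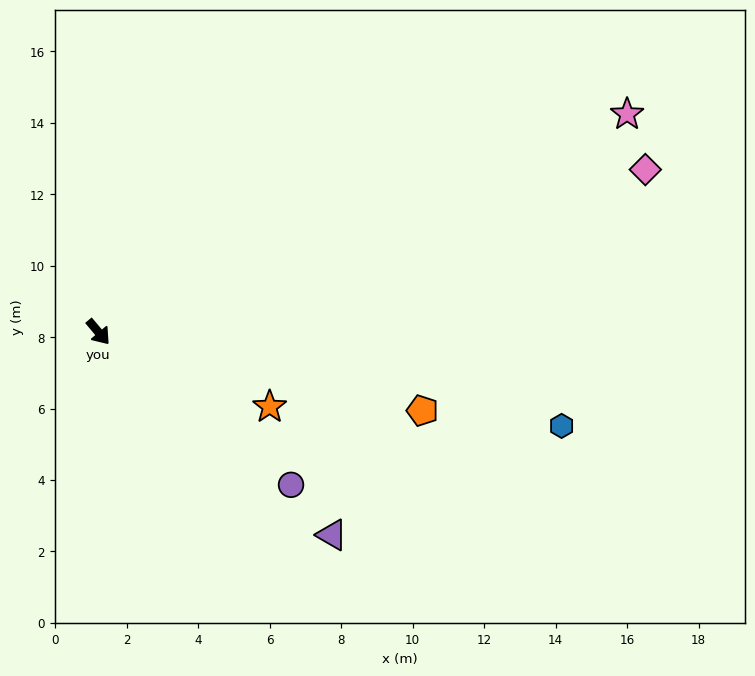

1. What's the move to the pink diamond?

turn left 66°, forward 16.0 m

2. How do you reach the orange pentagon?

turn left 36°, forward 9.3 m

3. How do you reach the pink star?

turn left 72°, forward 16.0 m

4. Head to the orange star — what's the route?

turn left 26°, forward 5.2 m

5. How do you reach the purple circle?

turn left 12°, forward 6.9 m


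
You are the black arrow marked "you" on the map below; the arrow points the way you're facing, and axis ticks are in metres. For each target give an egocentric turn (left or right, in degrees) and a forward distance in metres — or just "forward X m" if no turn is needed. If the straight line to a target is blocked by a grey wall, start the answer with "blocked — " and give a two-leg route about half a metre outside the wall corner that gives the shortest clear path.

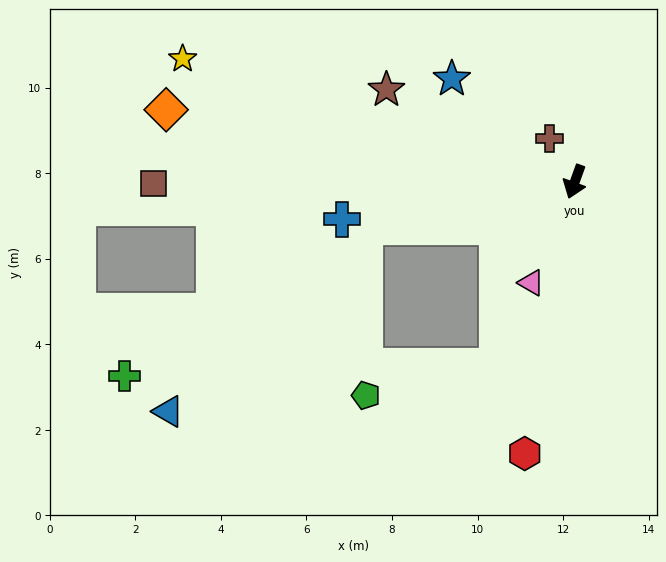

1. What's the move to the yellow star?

turn right 87°, forward 9.6 m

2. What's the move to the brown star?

turn right 96°, forward 4.9 m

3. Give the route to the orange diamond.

turn right 80°, forward 9.7 m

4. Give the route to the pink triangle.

turn right 3°, forward 2.6 m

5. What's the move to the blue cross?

turn right 61°, forward 5.5 m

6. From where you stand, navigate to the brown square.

turn right 70°, forward 9.8 m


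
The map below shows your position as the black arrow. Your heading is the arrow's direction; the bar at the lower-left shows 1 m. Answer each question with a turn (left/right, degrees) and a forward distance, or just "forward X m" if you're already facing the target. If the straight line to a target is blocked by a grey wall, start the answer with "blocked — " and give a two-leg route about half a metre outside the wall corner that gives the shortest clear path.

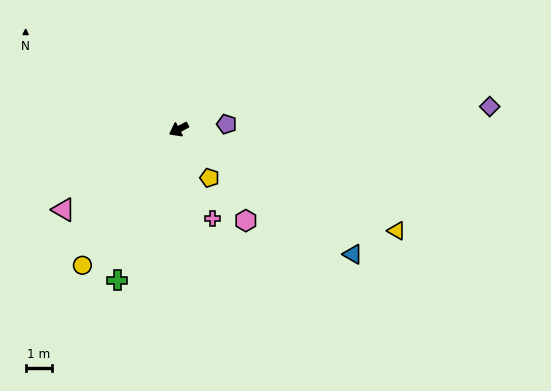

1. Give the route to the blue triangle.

turn left 116°, forward 8.0 m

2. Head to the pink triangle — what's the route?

turn left 7°, forward 5.3 m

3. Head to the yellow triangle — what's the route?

turn left 127°, forward 9.0 m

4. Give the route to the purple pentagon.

turn left 158°, forward 1.8 m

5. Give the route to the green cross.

turn left 40°, forward 6.1 m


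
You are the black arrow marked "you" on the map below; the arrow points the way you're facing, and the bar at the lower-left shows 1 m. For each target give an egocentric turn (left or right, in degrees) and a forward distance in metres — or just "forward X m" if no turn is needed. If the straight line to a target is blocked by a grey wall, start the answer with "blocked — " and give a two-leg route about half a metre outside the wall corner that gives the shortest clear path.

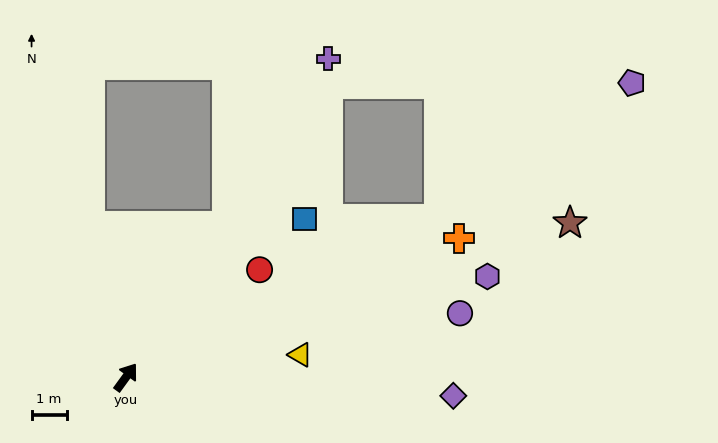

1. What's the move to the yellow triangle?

turn right 47°, forward 5.0 m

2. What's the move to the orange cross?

turn right 31°, forward 10.3 m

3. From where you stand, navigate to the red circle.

turn right 15°, forward 4.9 m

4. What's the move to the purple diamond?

turn right 57°, forward 9.3 m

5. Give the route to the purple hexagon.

turn right 38°, forward 10.7 m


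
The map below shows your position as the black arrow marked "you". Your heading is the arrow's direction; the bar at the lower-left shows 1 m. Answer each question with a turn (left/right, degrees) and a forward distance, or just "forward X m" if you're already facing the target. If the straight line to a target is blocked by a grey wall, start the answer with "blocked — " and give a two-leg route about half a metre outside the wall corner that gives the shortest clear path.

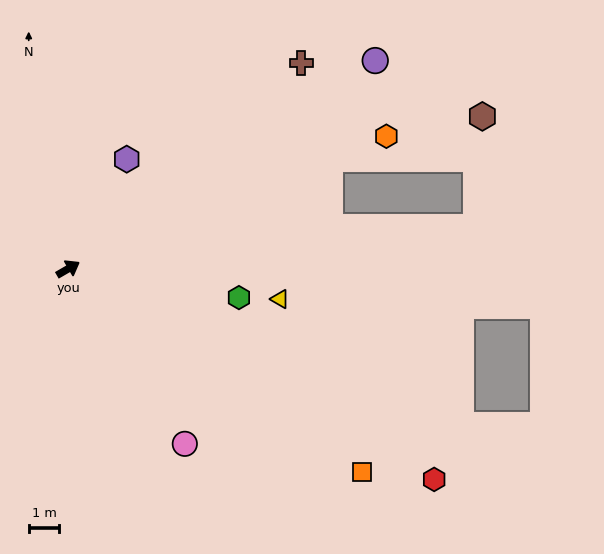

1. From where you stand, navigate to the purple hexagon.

turn left 32°, forward 4.1 m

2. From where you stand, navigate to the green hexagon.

turn right 40°, forward 5.7 m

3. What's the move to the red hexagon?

turn right 60°, forward 13.8 m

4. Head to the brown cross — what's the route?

turn left 11°, forward 10.2 m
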